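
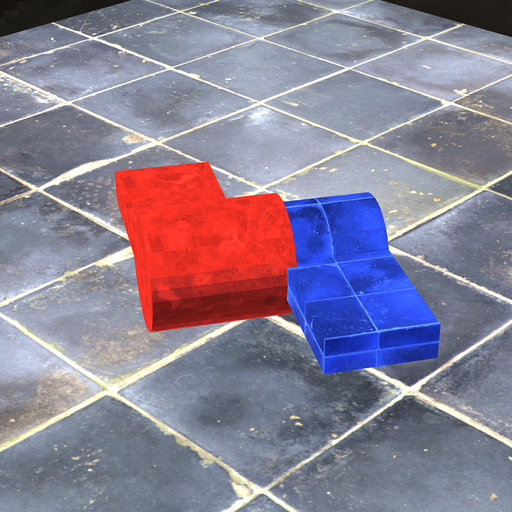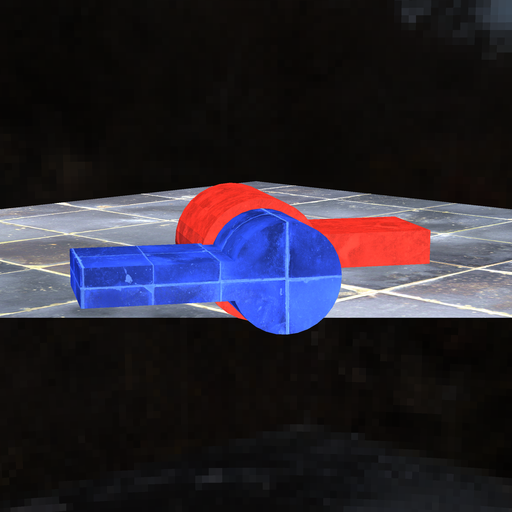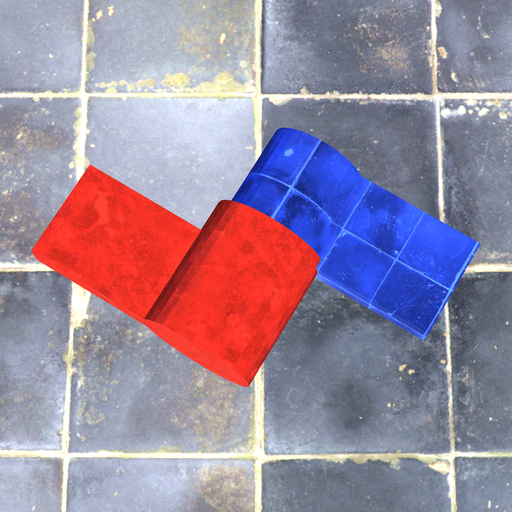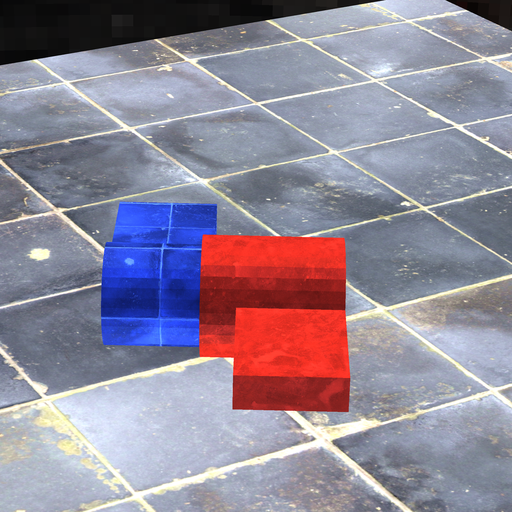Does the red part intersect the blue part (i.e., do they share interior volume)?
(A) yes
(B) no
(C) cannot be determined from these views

(A) yes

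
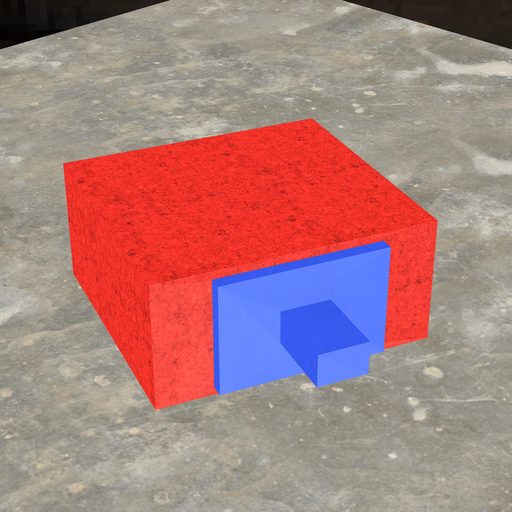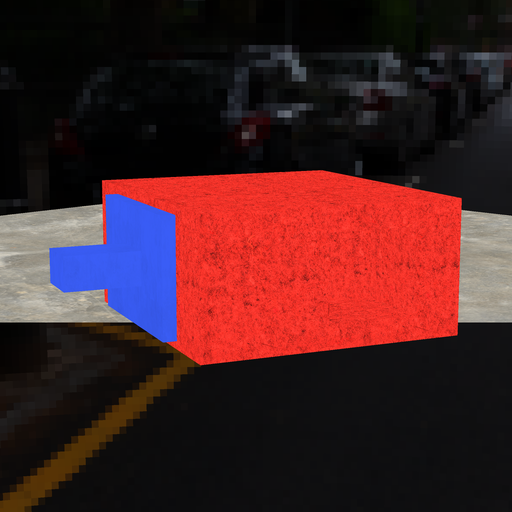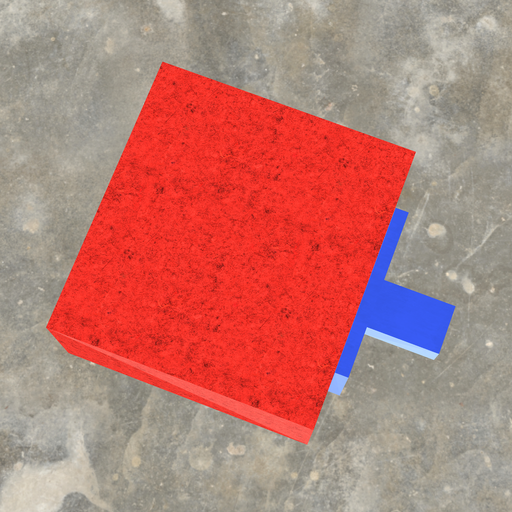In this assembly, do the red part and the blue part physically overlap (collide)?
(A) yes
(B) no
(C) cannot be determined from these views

(C) cannot be determined from these views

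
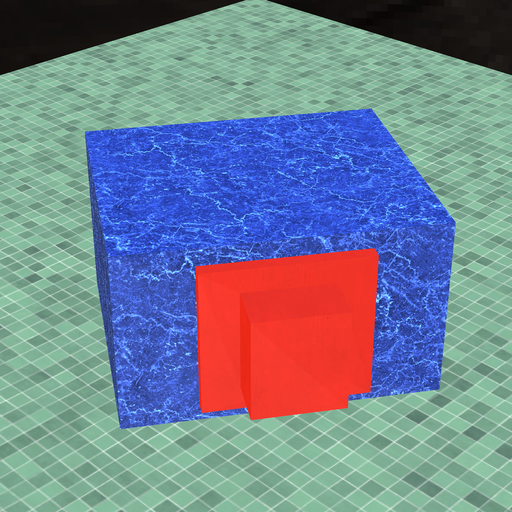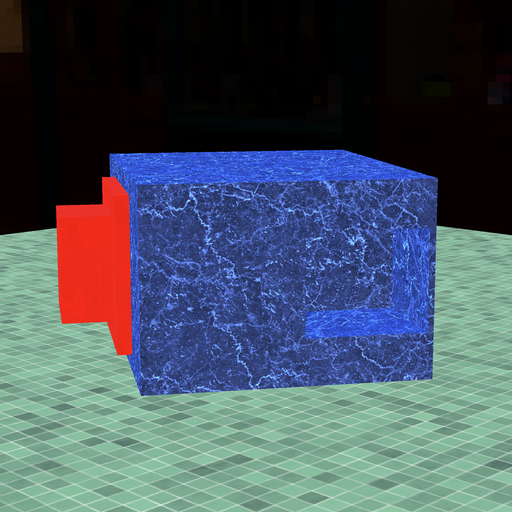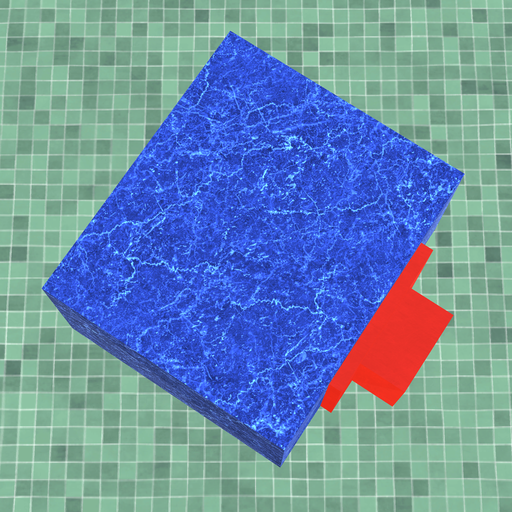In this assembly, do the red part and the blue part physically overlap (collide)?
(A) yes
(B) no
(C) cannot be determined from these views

(C) cannot be determined from these views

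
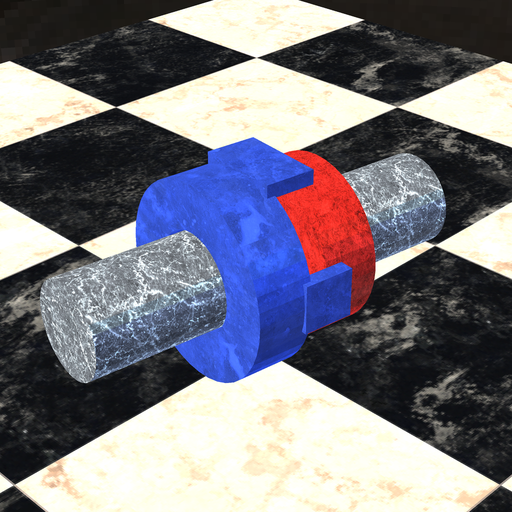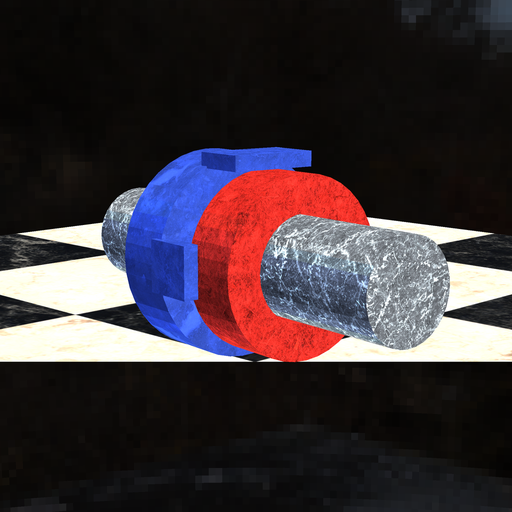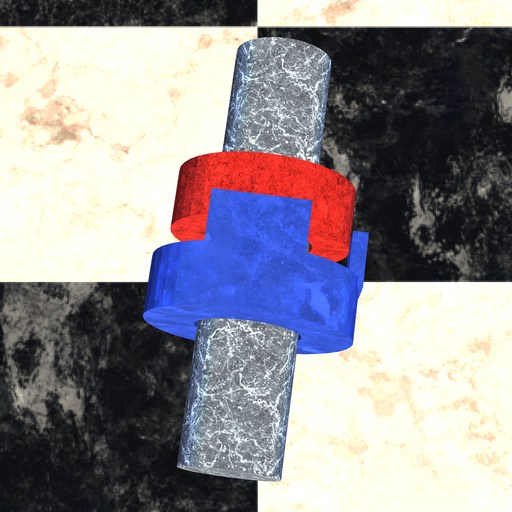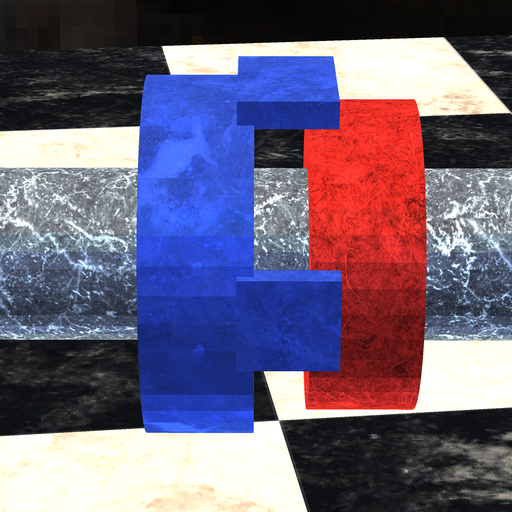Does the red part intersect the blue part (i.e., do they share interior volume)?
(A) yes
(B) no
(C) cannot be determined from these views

(B) no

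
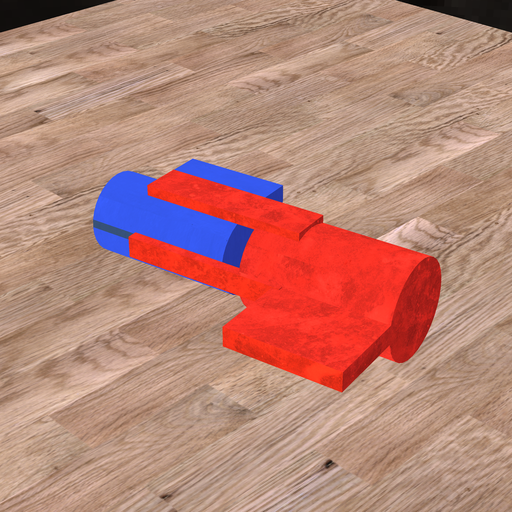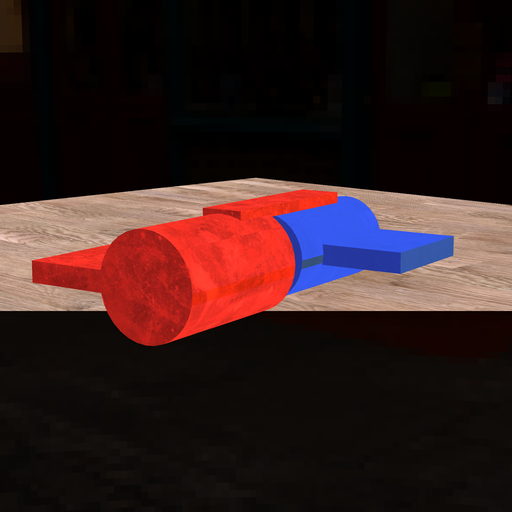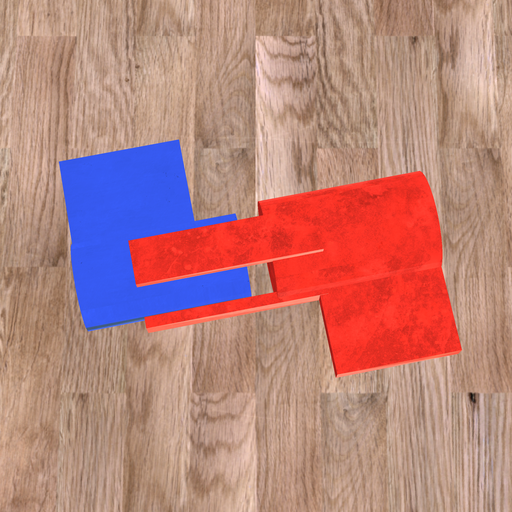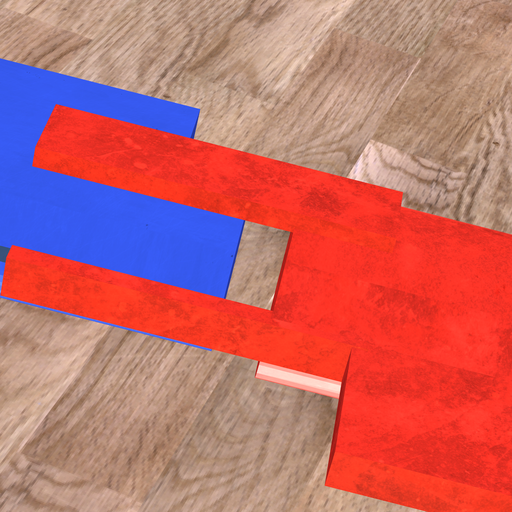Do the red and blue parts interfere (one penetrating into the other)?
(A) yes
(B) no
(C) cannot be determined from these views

(B) no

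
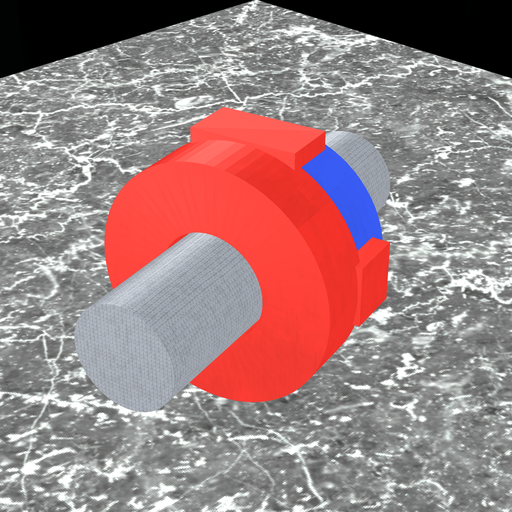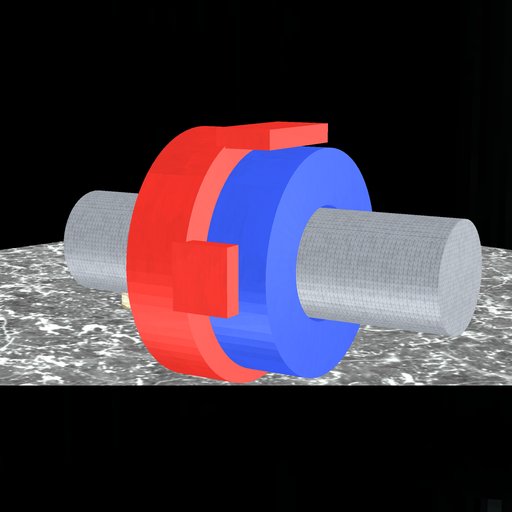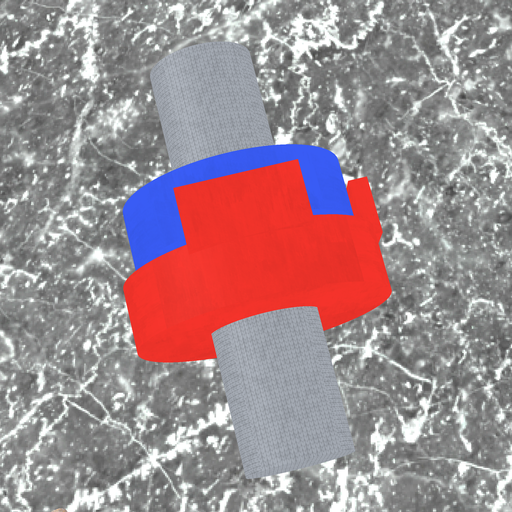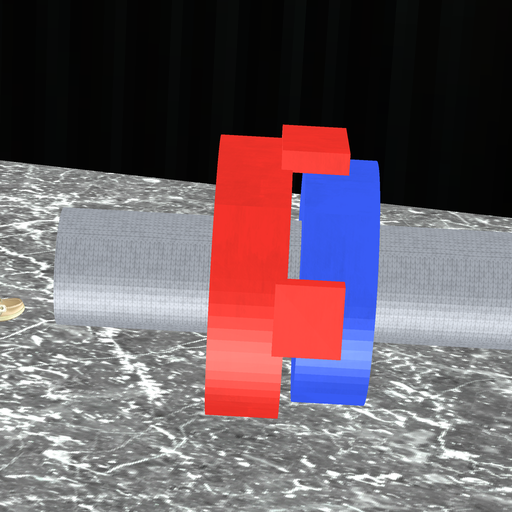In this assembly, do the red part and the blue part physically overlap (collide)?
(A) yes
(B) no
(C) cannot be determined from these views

(B) no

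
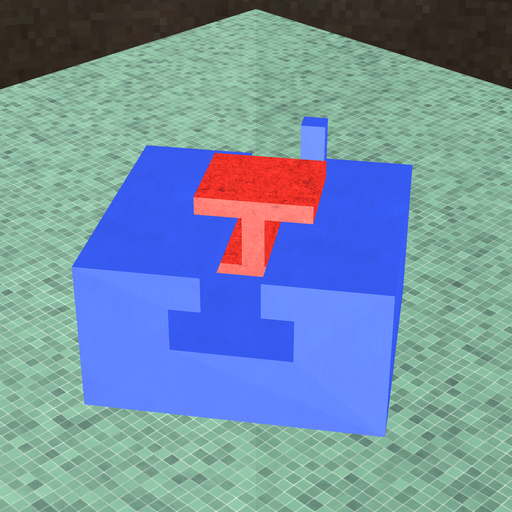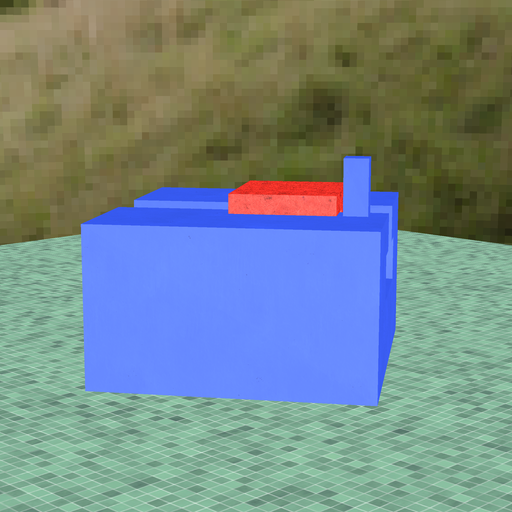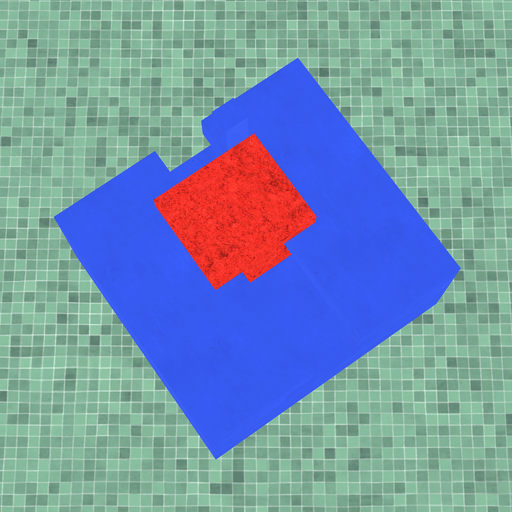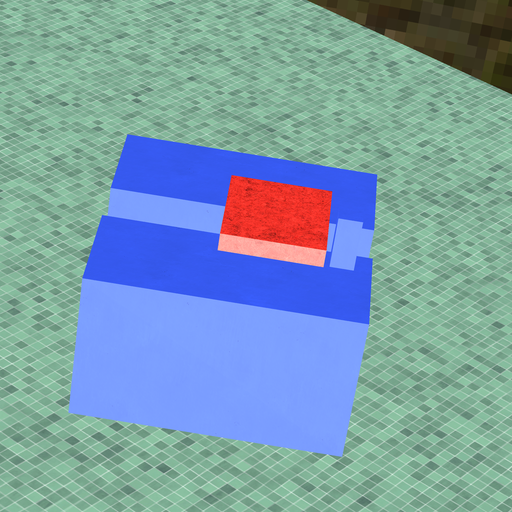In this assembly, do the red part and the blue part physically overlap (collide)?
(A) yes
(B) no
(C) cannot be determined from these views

(B) no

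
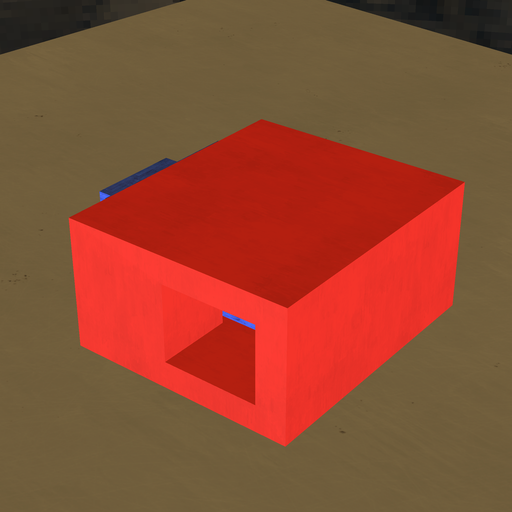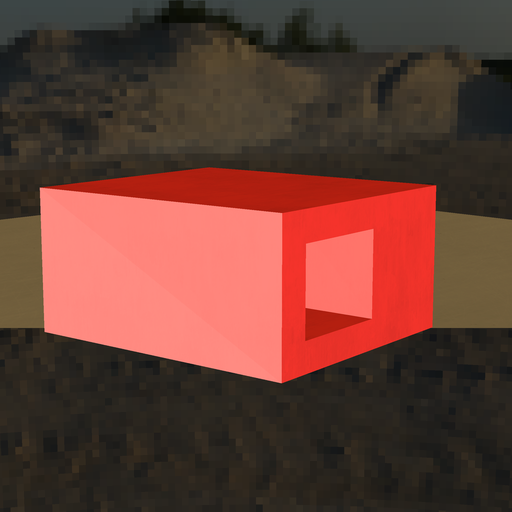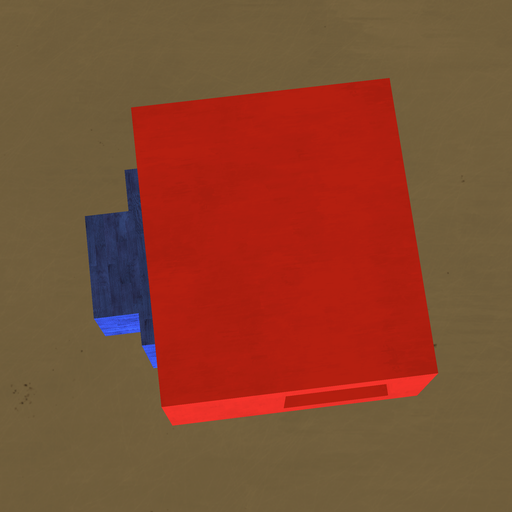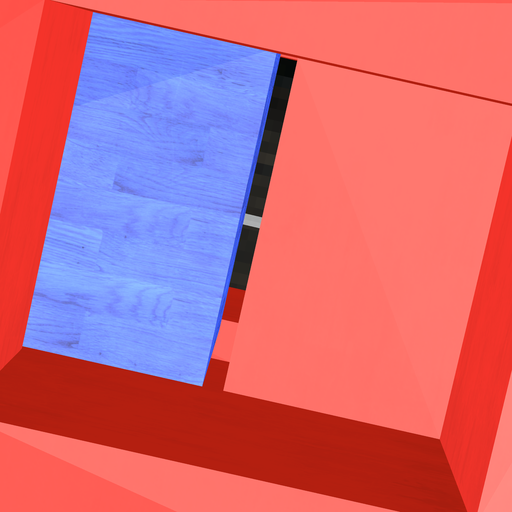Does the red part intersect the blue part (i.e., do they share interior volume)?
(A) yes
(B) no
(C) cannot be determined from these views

(B) no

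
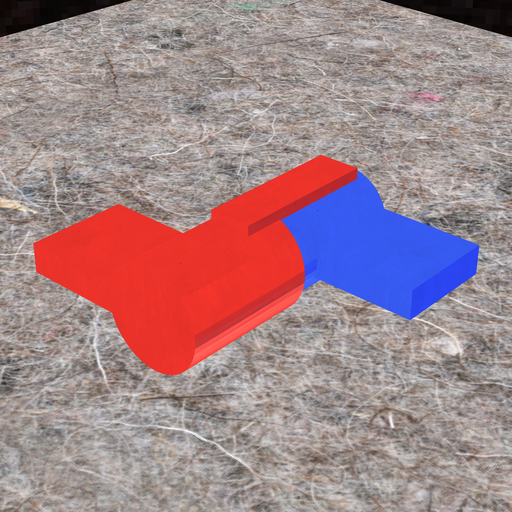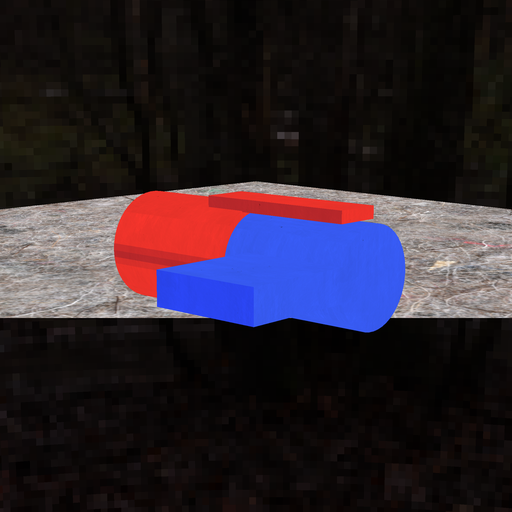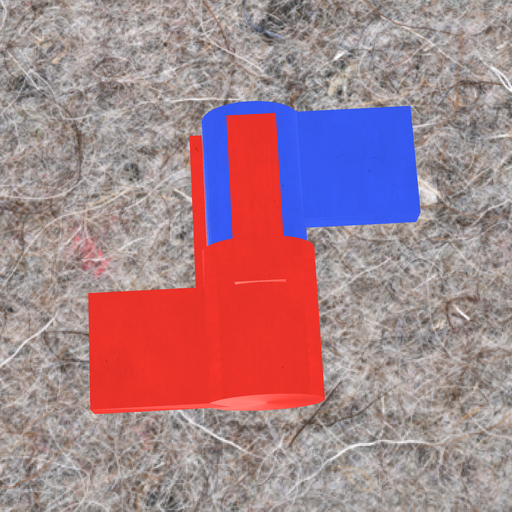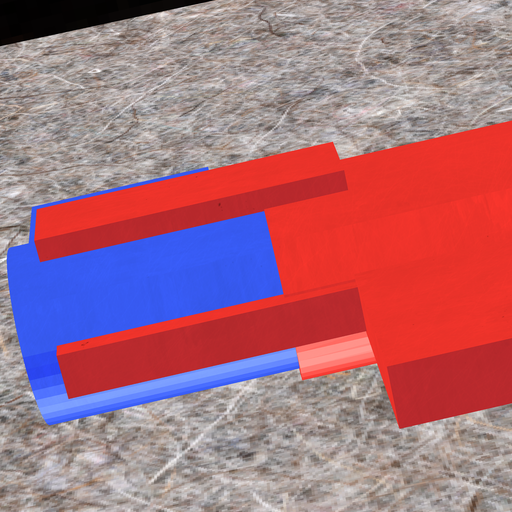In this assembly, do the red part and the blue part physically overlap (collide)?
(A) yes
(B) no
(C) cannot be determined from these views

(A) yes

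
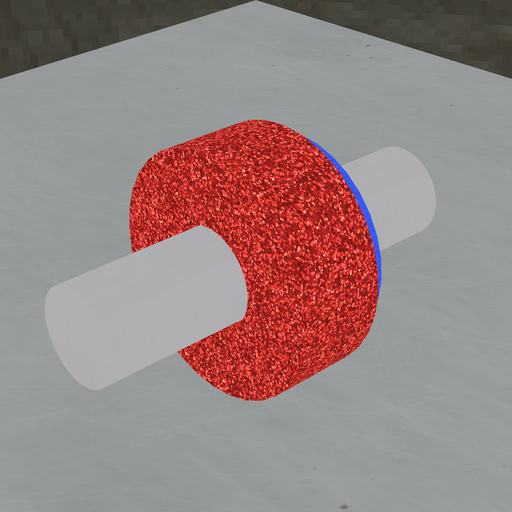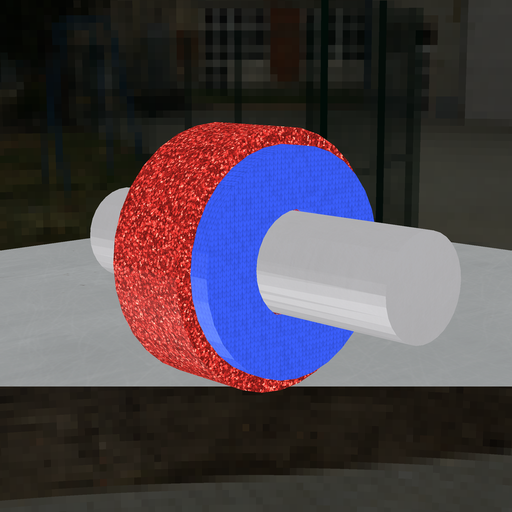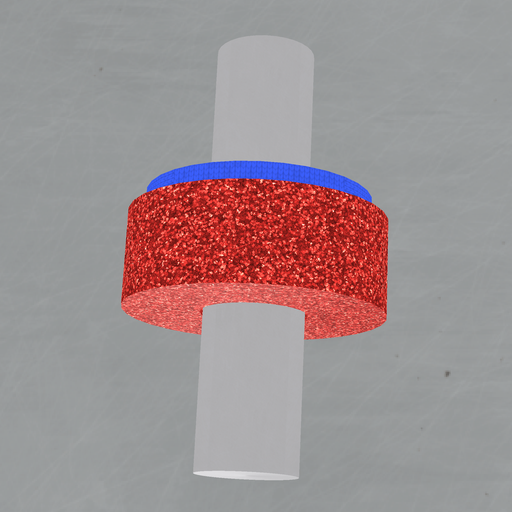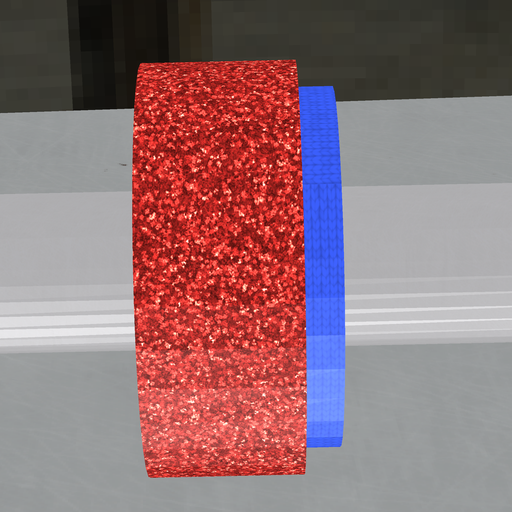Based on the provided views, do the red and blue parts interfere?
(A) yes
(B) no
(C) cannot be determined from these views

(A) yes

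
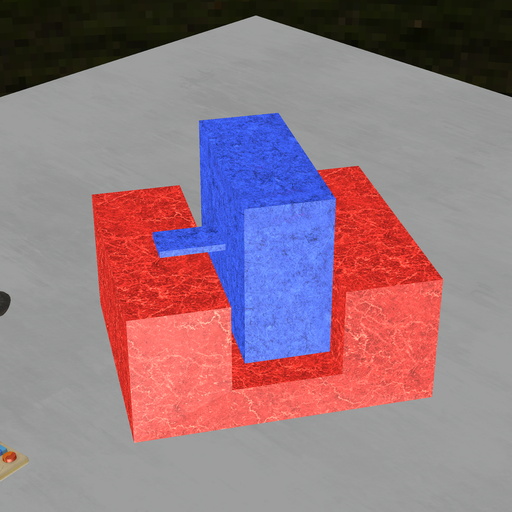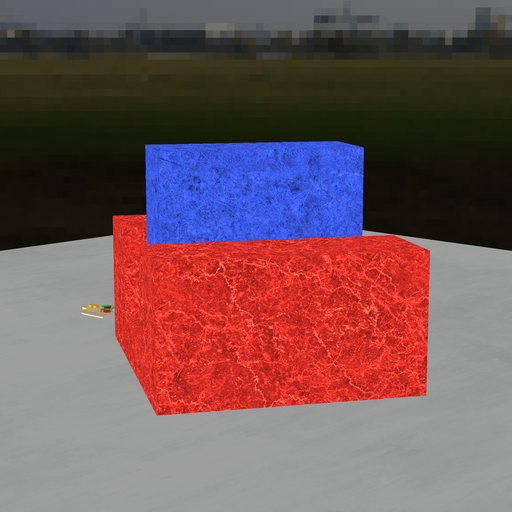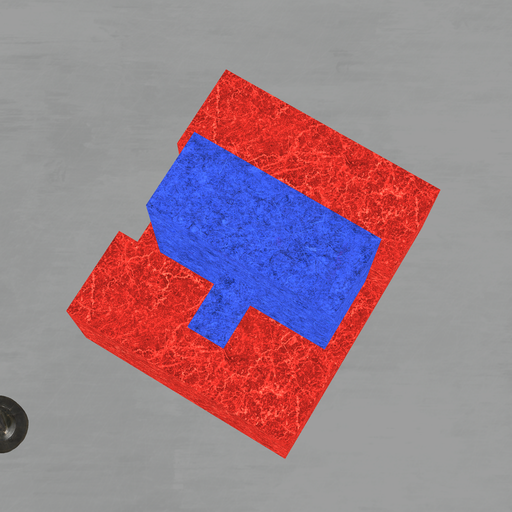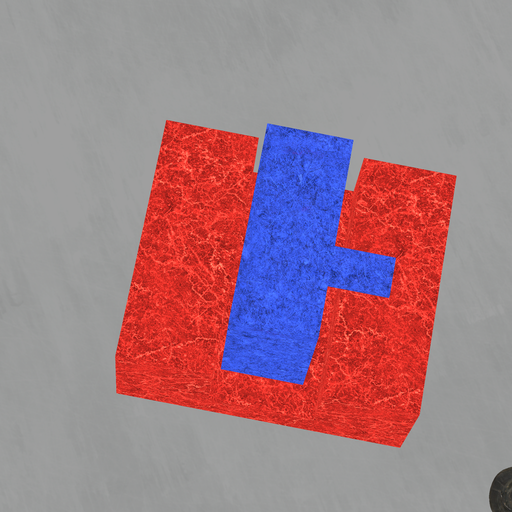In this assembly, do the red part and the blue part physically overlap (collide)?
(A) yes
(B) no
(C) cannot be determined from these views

(B) no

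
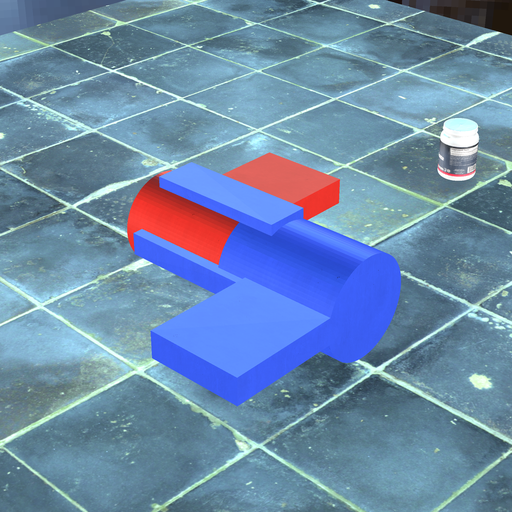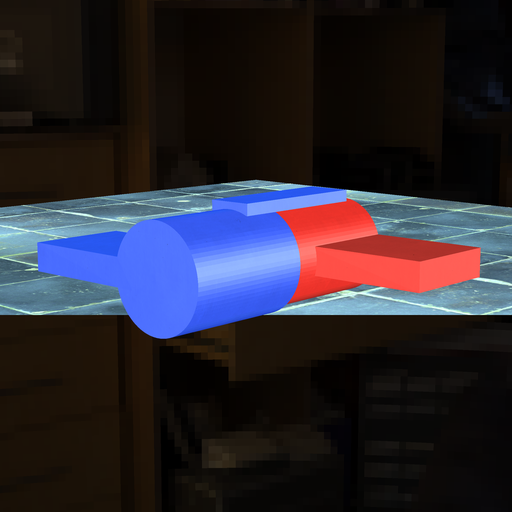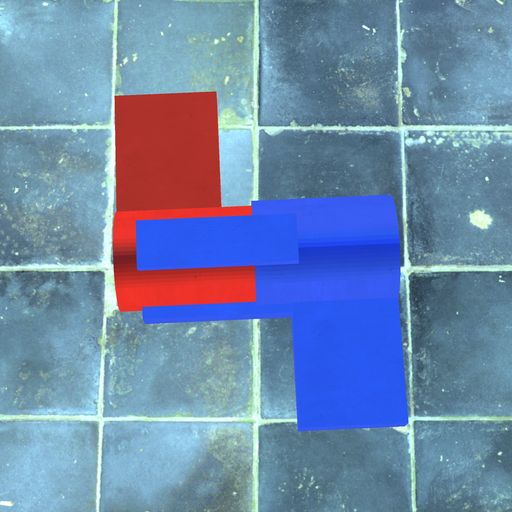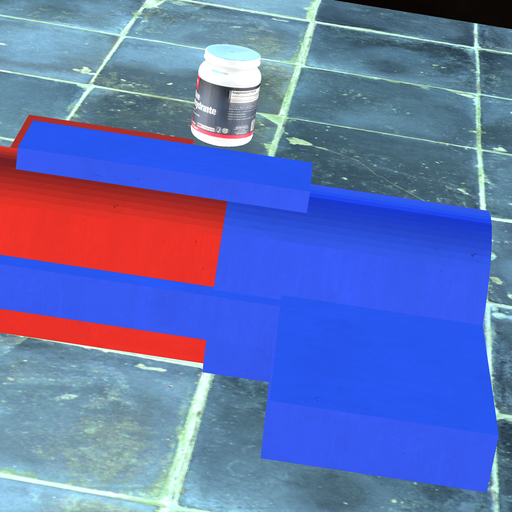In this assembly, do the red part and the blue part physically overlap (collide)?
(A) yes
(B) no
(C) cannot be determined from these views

(A) yes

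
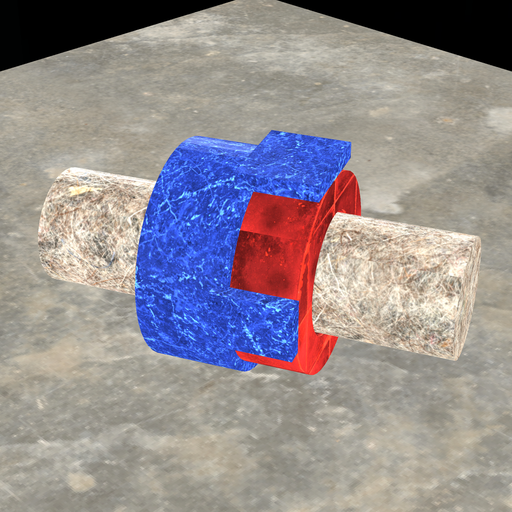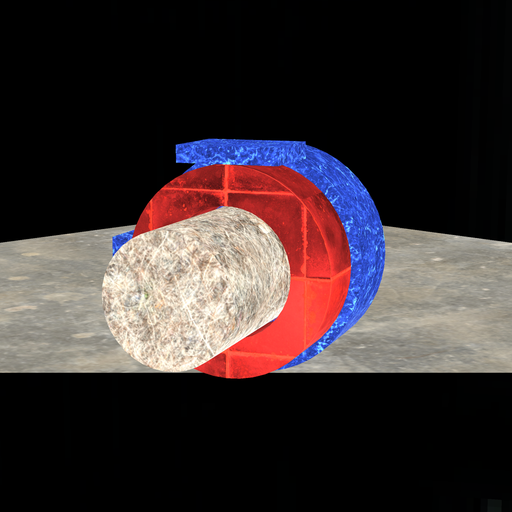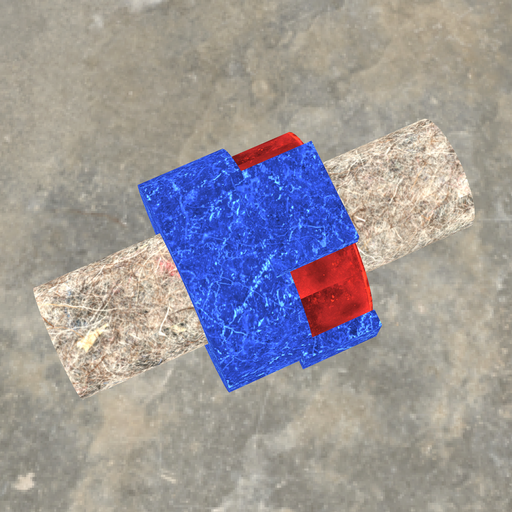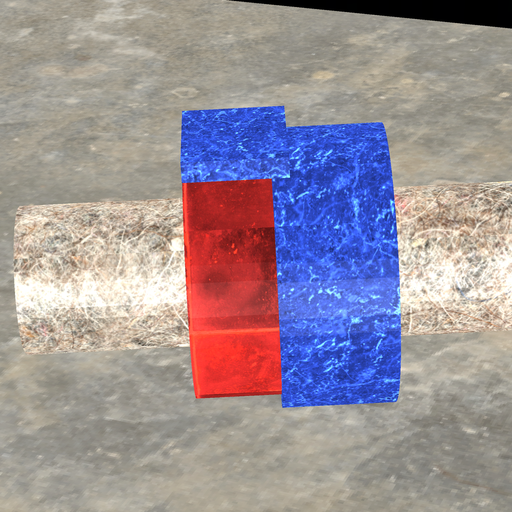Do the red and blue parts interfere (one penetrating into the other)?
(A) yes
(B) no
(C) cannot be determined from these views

(A) yes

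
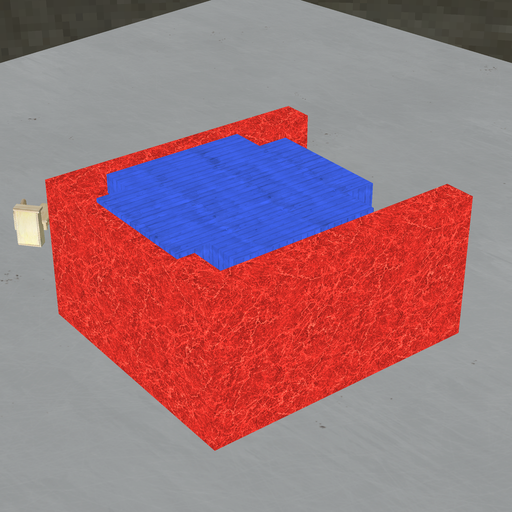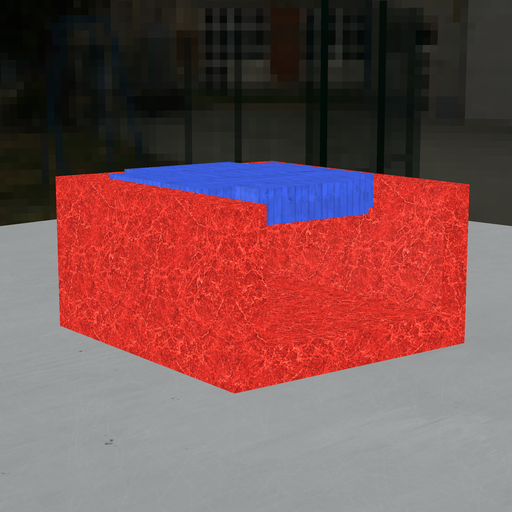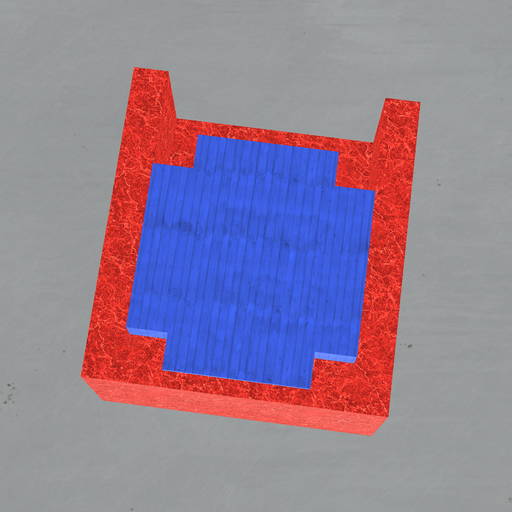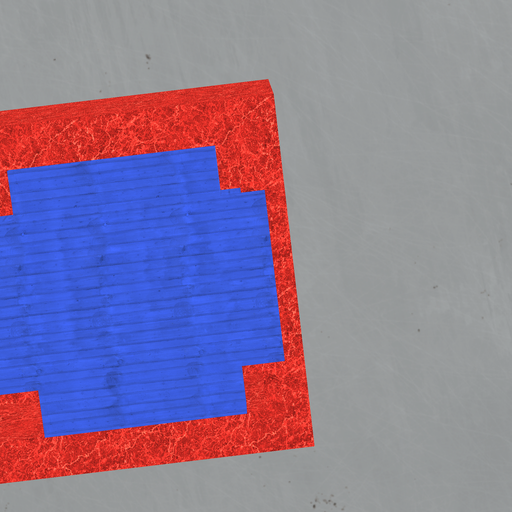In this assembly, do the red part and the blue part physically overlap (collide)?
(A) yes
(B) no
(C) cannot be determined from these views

(A) yes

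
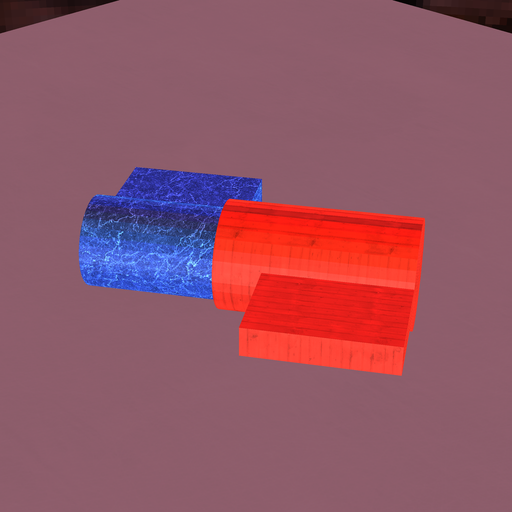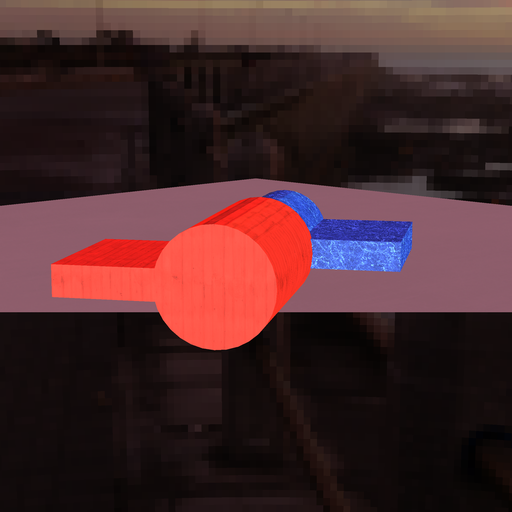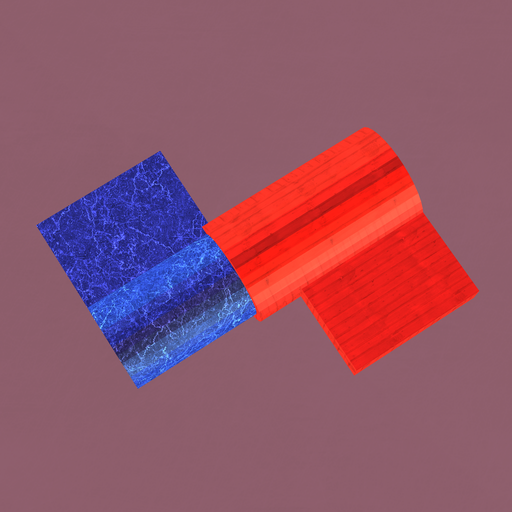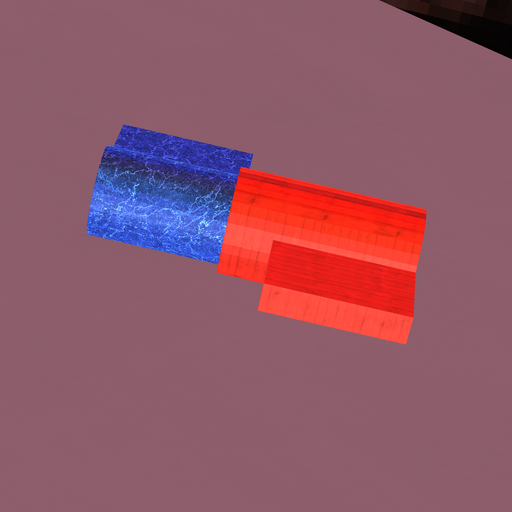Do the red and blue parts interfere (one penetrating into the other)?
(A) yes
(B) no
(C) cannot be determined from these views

(A) yes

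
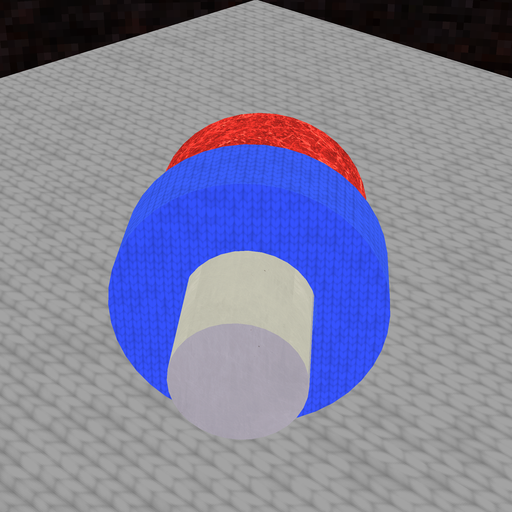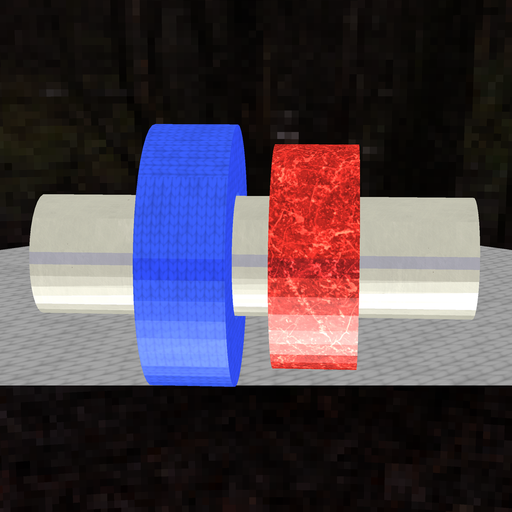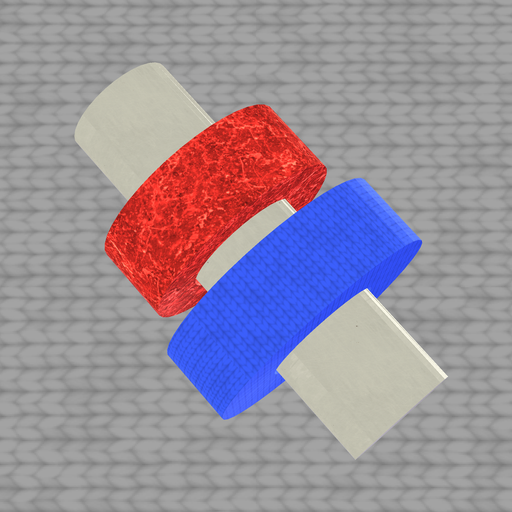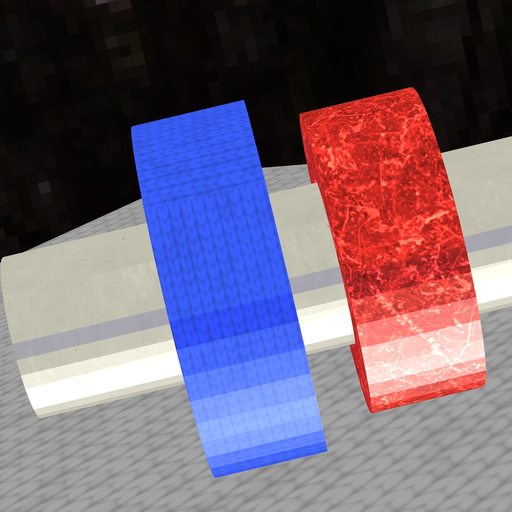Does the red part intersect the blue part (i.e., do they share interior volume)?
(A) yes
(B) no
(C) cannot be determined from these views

(B) no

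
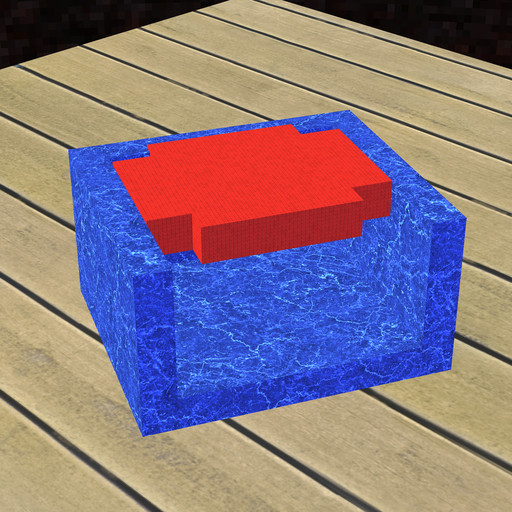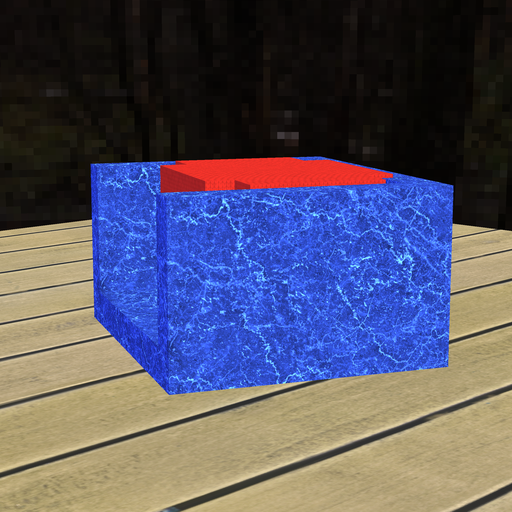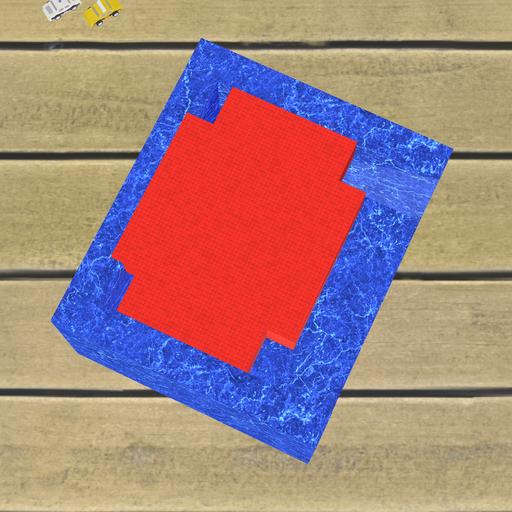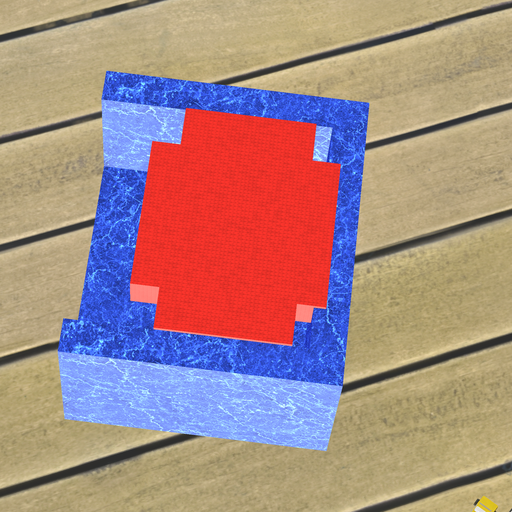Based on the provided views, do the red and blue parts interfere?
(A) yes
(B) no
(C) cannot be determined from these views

(A) yes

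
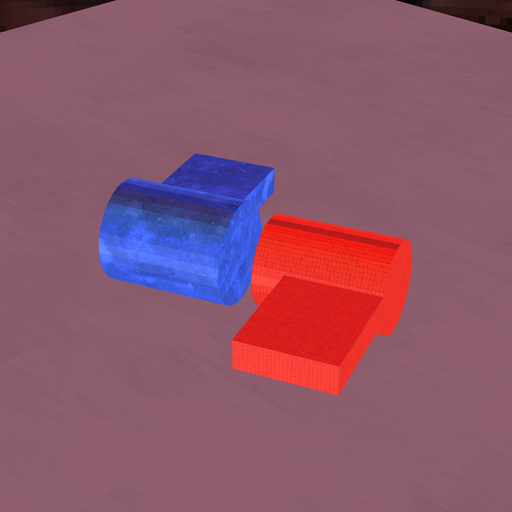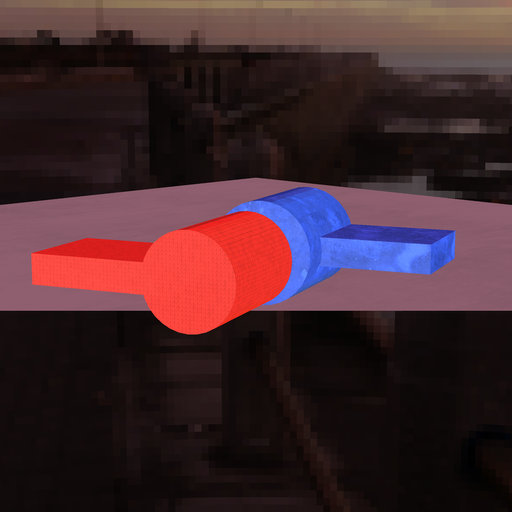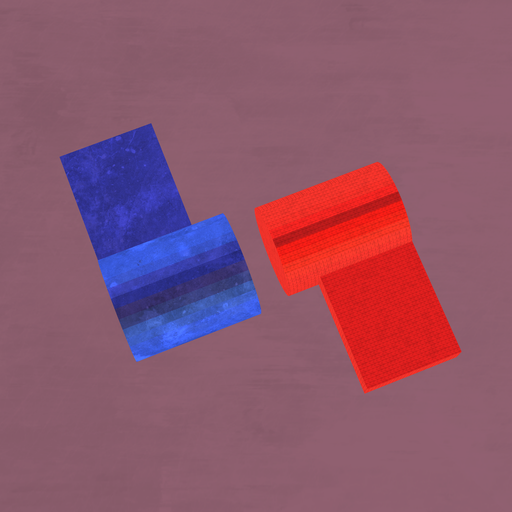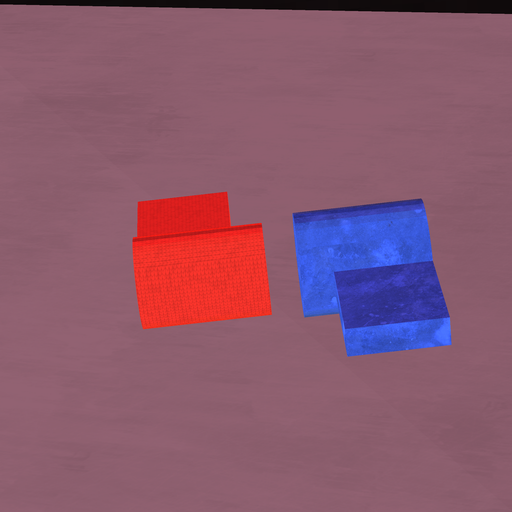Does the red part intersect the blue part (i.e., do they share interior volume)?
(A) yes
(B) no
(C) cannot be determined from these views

(B) no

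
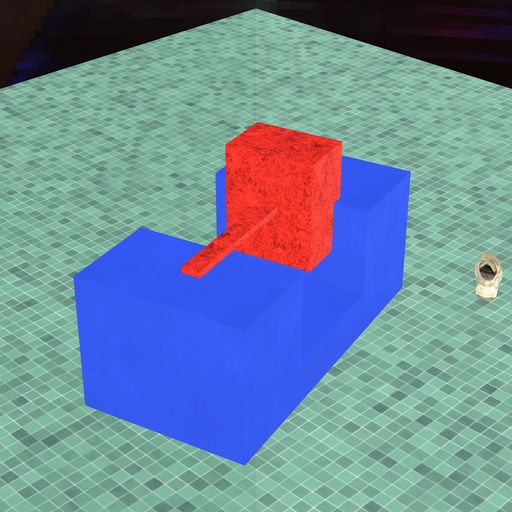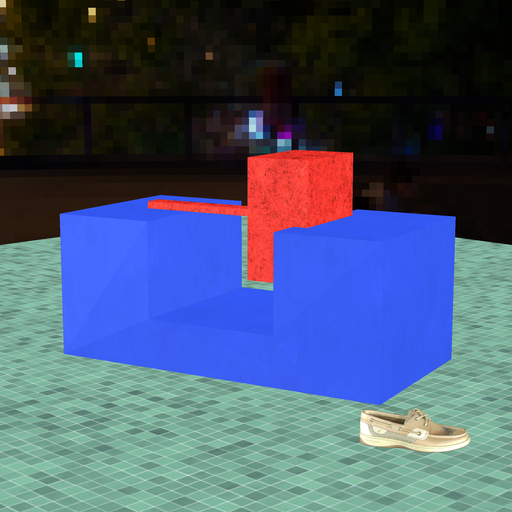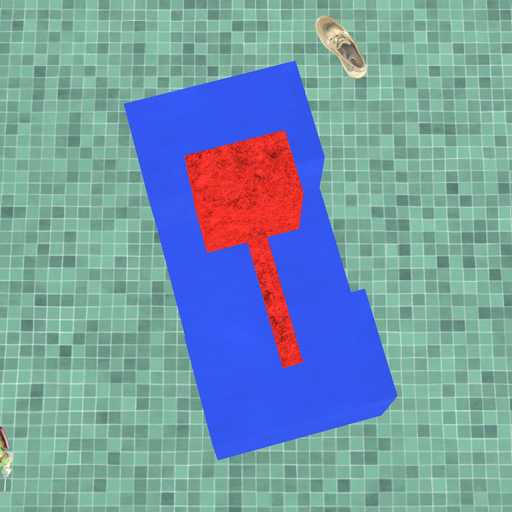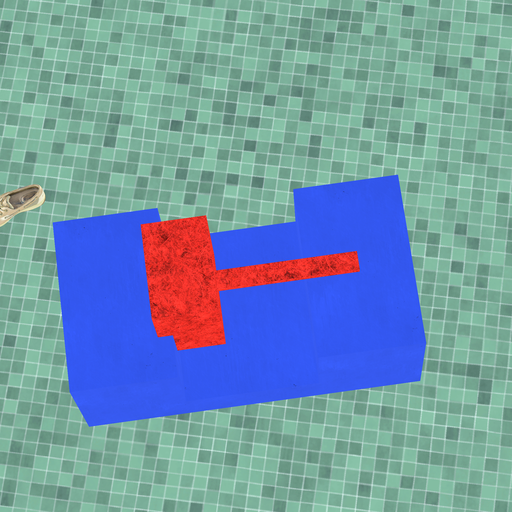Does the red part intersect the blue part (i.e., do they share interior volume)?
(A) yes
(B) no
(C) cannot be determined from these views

(A) yes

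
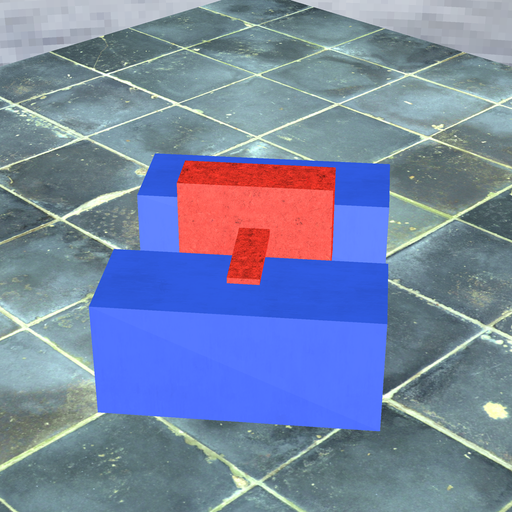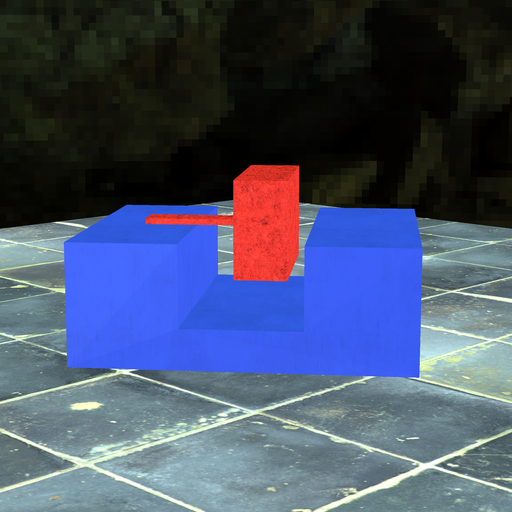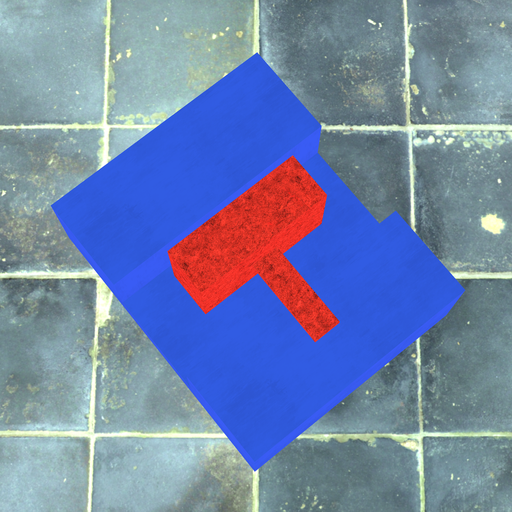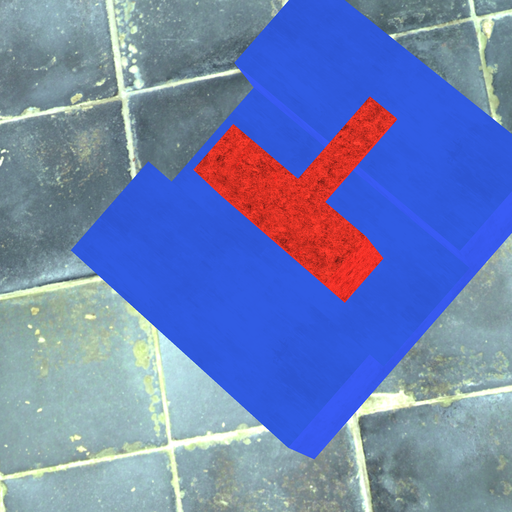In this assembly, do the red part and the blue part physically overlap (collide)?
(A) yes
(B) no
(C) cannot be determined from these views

(B) no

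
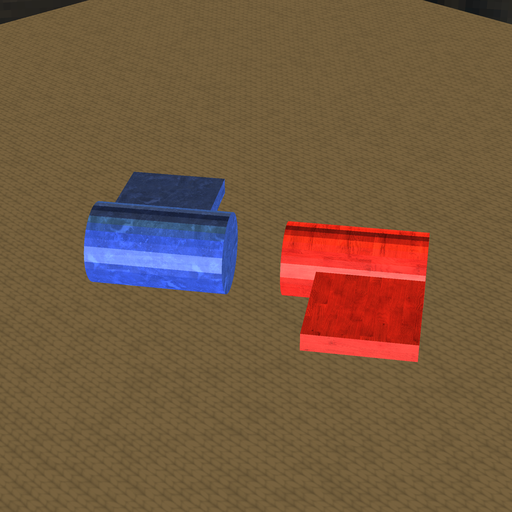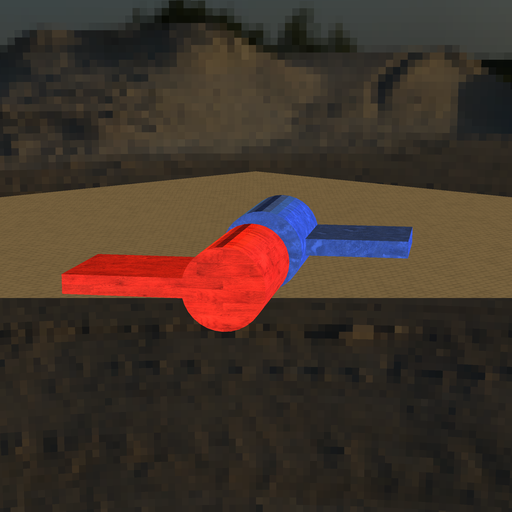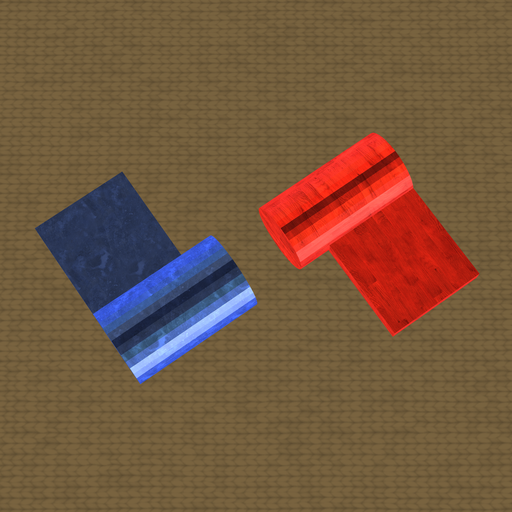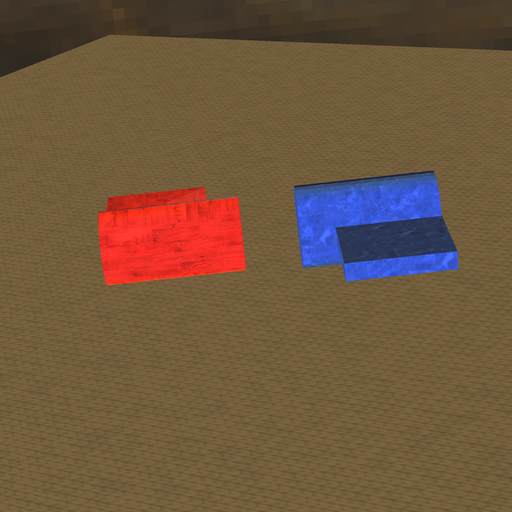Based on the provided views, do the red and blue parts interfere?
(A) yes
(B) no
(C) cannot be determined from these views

(B) no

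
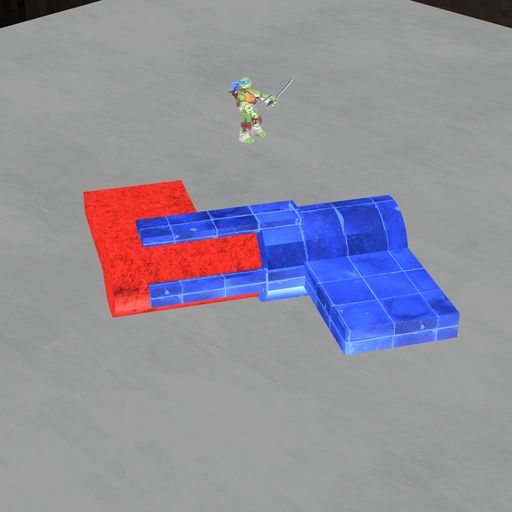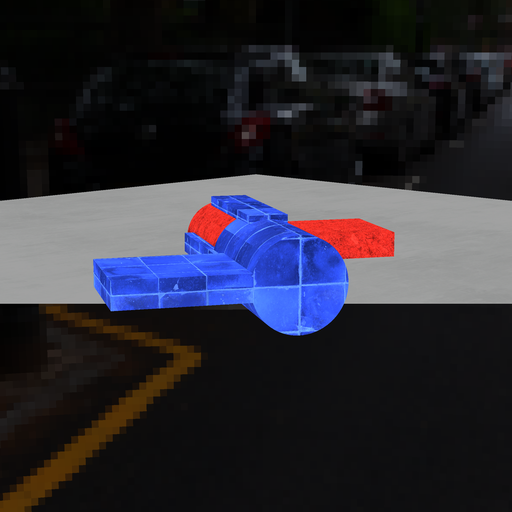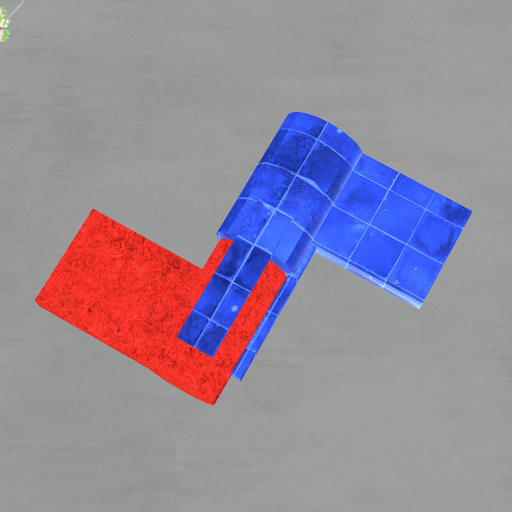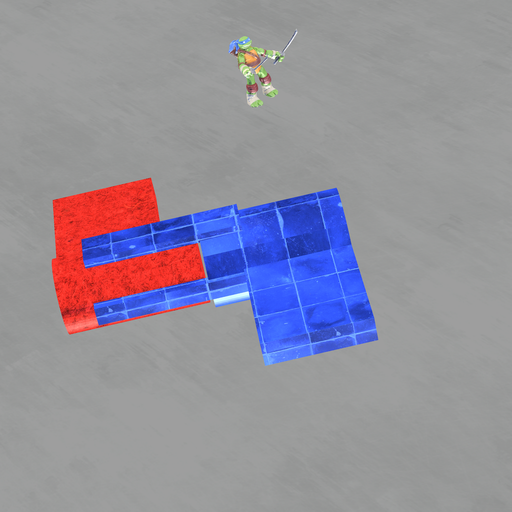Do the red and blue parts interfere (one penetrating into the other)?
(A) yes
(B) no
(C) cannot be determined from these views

(B) no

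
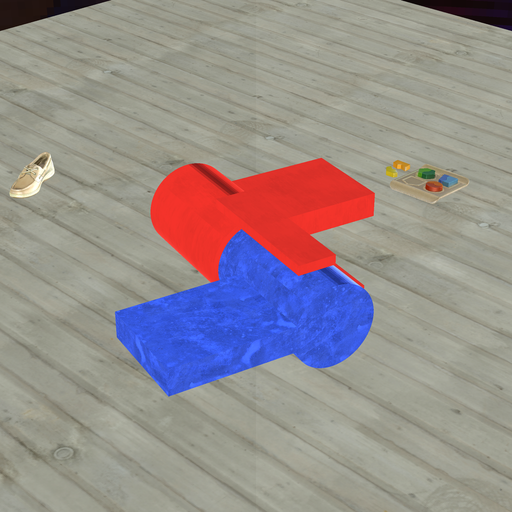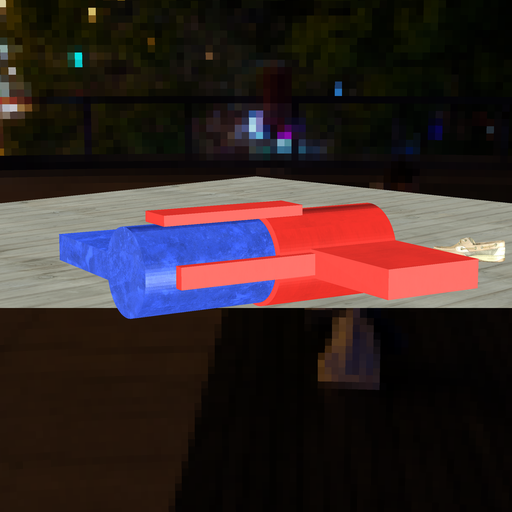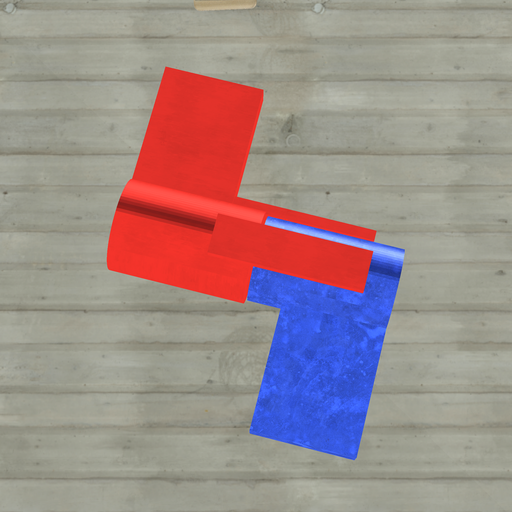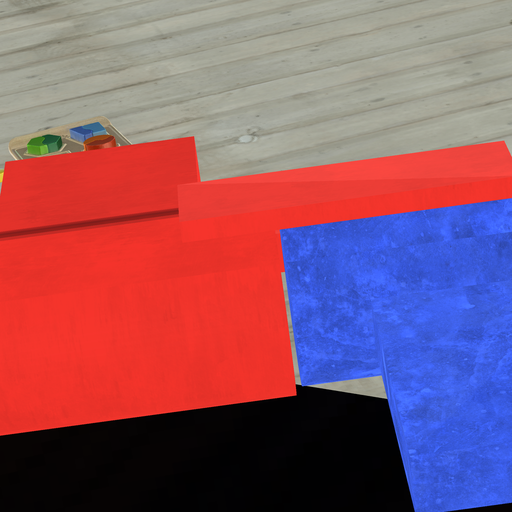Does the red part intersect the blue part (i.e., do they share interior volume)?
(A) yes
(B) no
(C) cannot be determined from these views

(B) no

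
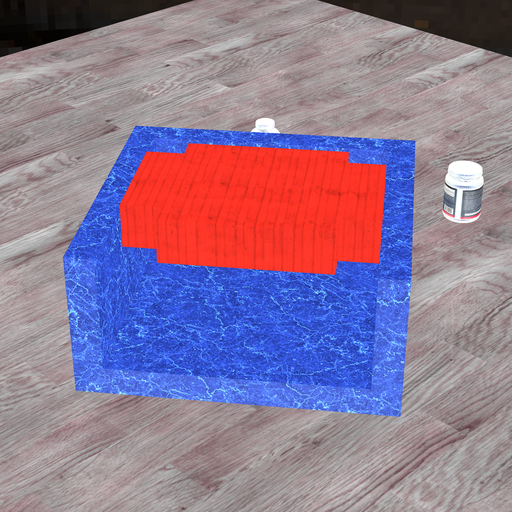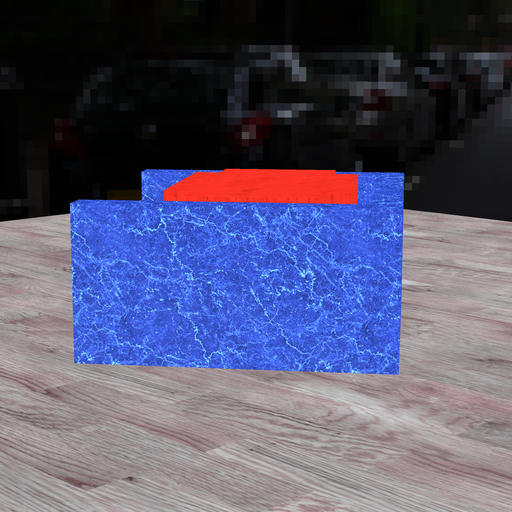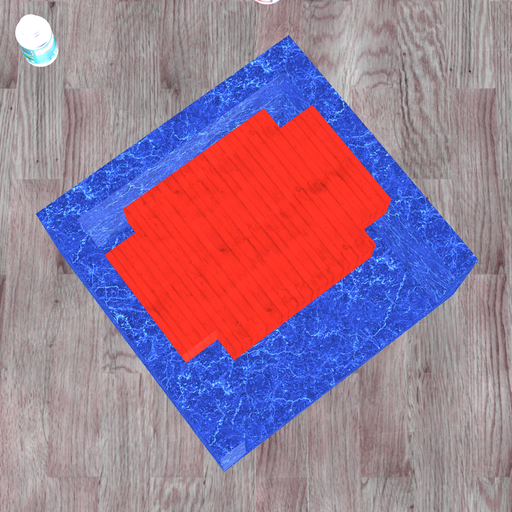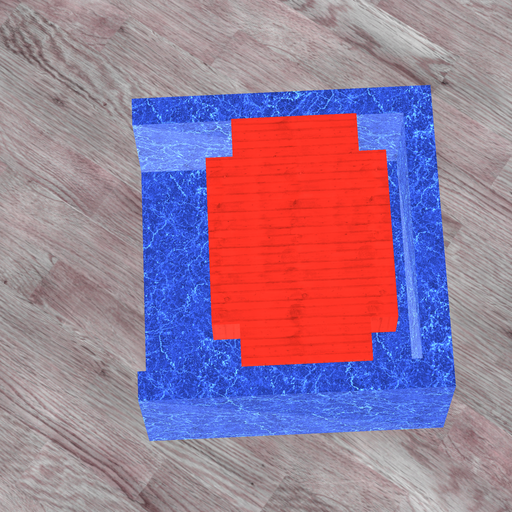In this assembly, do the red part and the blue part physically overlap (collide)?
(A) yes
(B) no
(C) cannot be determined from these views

(B) no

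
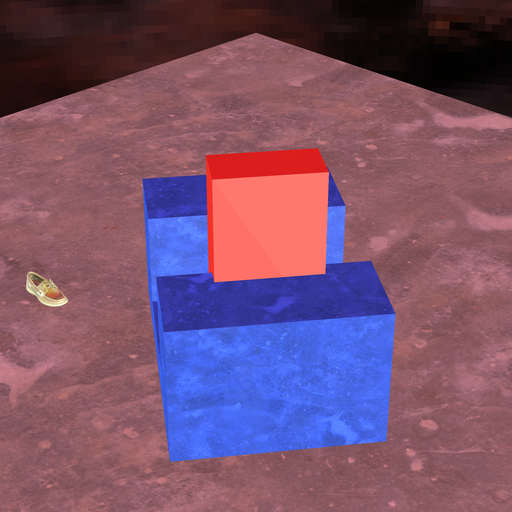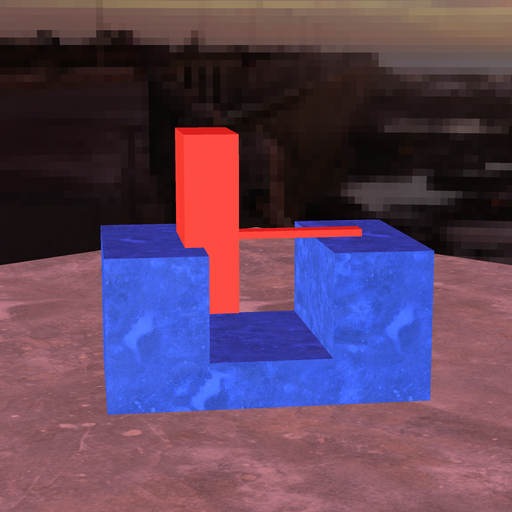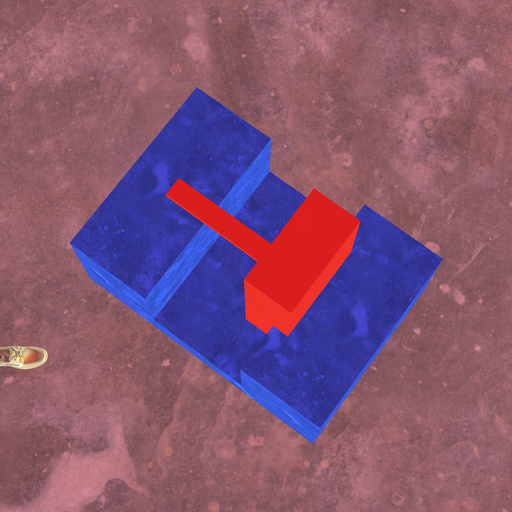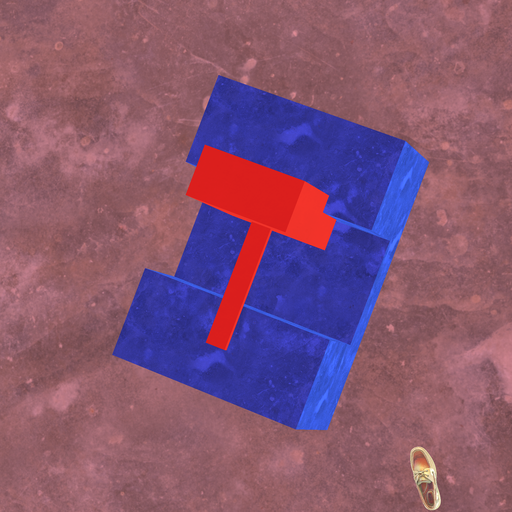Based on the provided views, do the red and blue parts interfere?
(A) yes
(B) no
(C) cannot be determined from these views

(A) yes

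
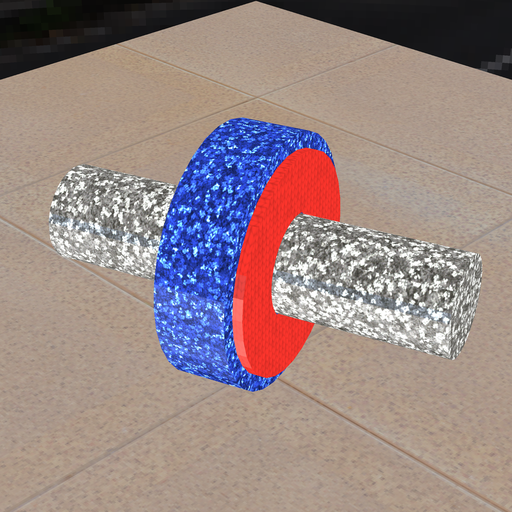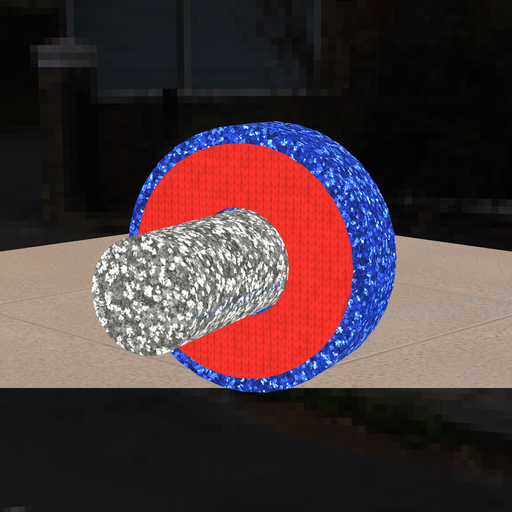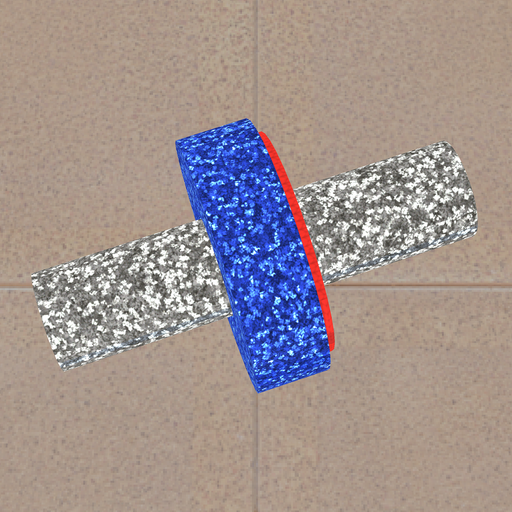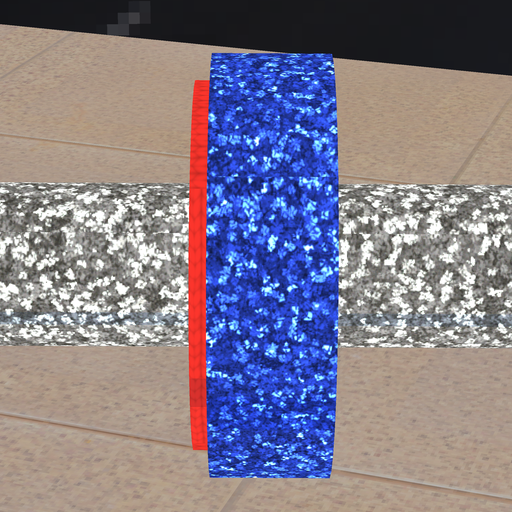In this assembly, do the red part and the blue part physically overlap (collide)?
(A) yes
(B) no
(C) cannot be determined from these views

(A) yes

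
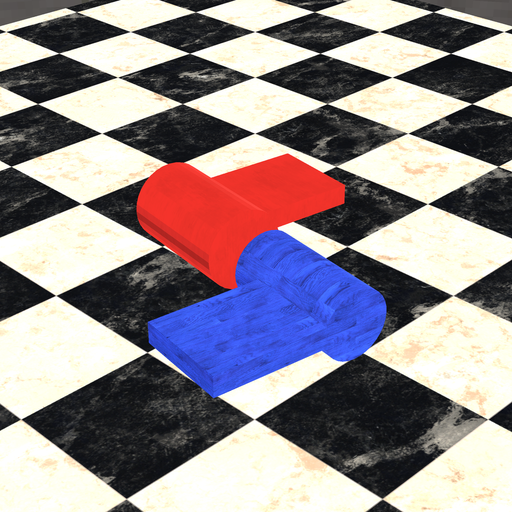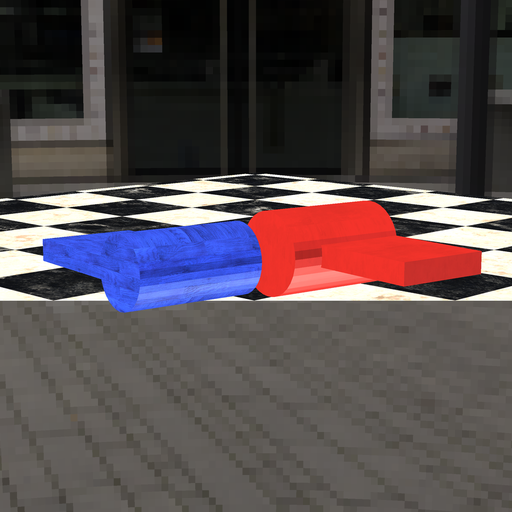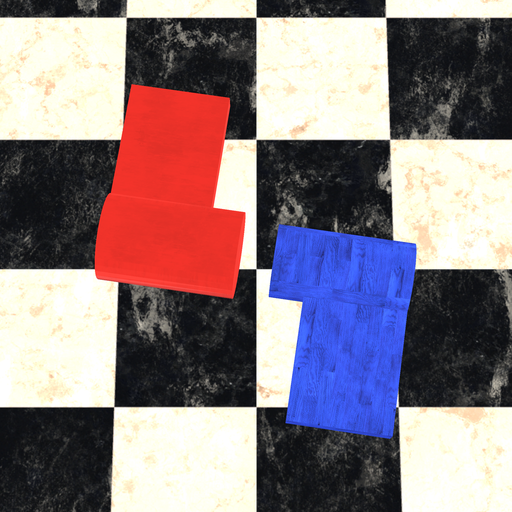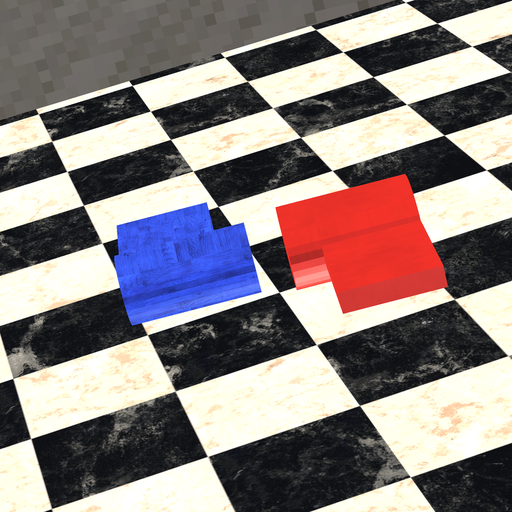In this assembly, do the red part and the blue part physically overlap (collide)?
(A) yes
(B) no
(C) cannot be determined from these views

(B) no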